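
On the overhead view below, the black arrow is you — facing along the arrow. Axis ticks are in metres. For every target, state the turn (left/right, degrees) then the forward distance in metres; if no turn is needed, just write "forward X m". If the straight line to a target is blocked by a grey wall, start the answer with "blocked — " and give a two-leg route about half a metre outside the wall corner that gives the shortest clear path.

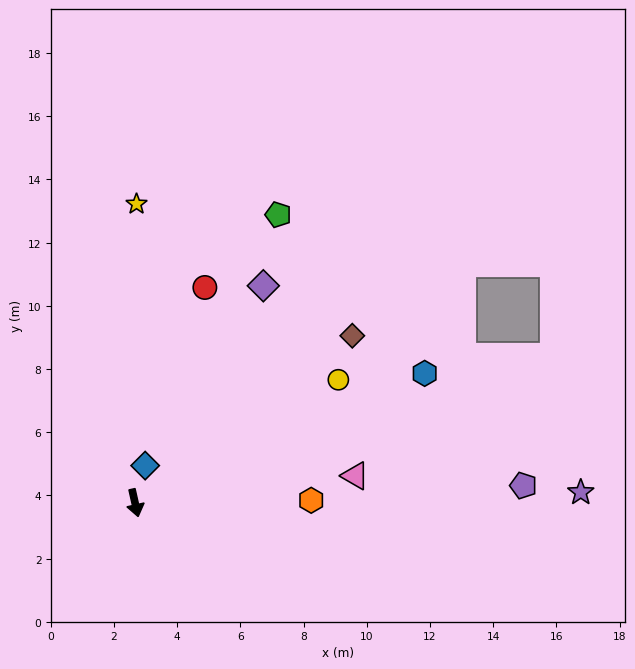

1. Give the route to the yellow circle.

turn left 109°, forward 7.5 m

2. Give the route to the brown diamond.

turn left 115°, forward 8.7 m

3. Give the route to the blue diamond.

turn left 152°, forward 1.2 m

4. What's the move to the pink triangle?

turn left 84°, forward 7.0 m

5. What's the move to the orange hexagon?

turn left 78°, forward 5.6 m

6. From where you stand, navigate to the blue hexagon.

turn left 101°, forward 10.0 m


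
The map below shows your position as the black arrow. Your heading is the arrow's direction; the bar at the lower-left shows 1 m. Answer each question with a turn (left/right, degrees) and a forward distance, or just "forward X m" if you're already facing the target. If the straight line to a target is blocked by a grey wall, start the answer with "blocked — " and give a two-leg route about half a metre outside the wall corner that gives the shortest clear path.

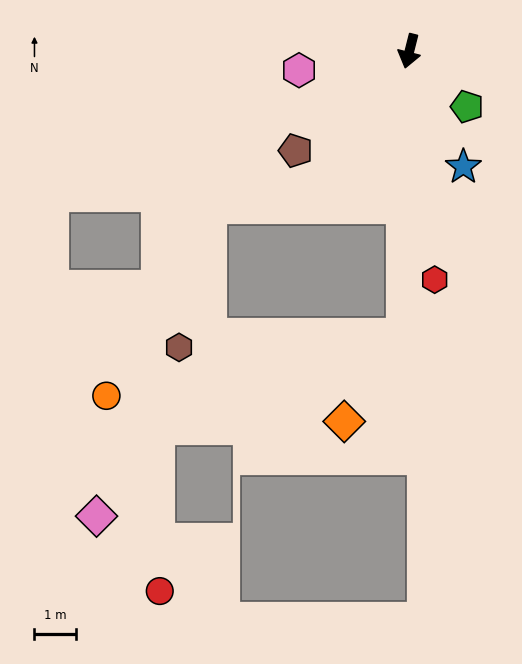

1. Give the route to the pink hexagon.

turn right 66°, forward 2.7 m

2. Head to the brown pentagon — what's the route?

turn right 35°, forward 3.6 m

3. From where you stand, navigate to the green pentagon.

turn left 60°, forward 1.9 m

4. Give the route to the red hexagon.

turn left 20°, forward 5.5 m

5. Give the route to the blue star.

turn left 39°, forward 3.0 m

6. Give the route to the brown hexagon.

blocked — turn left 13°, forward 6.8 m, then turn right 86°, forward 5.4 m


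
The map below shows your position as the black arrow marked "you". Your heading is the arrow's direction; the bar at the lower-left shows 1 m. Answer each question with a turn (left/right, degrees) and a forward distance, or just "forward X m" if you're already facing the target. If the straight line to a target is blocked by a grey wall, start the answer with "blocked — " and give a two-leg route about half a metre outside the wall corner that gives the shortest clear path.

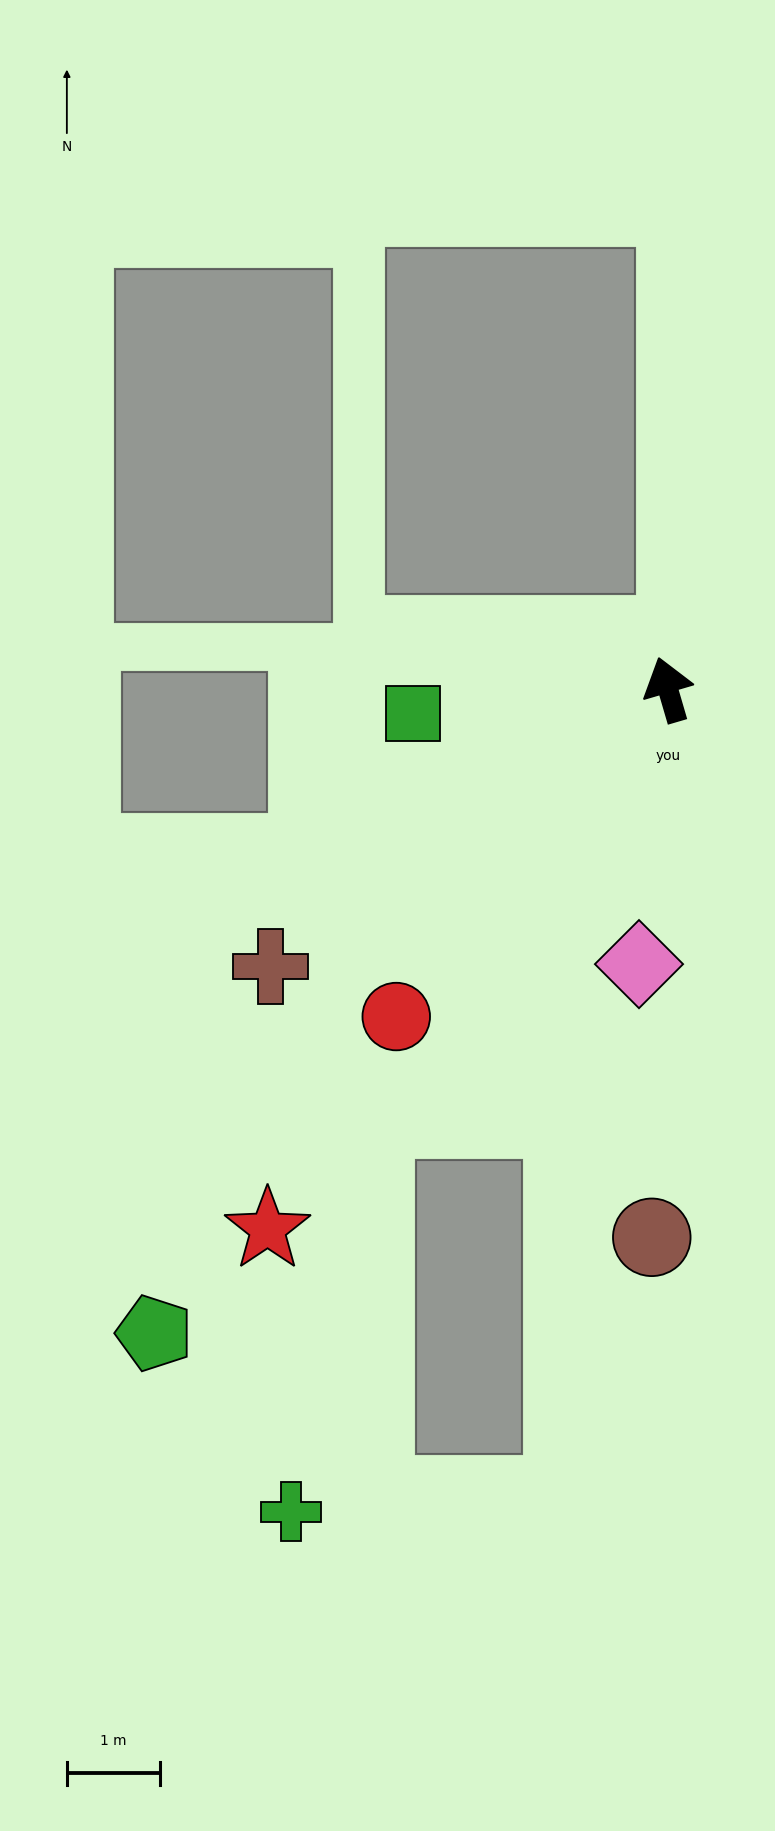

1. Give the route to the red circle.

turn left 124°, forward 4.6 m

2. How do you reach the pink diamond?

turn left 158°, forward 3.0 m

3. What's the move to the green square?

turn left 79°, forward 2.7 m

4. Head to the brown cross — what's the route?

turn left 109°, forward 5.2 m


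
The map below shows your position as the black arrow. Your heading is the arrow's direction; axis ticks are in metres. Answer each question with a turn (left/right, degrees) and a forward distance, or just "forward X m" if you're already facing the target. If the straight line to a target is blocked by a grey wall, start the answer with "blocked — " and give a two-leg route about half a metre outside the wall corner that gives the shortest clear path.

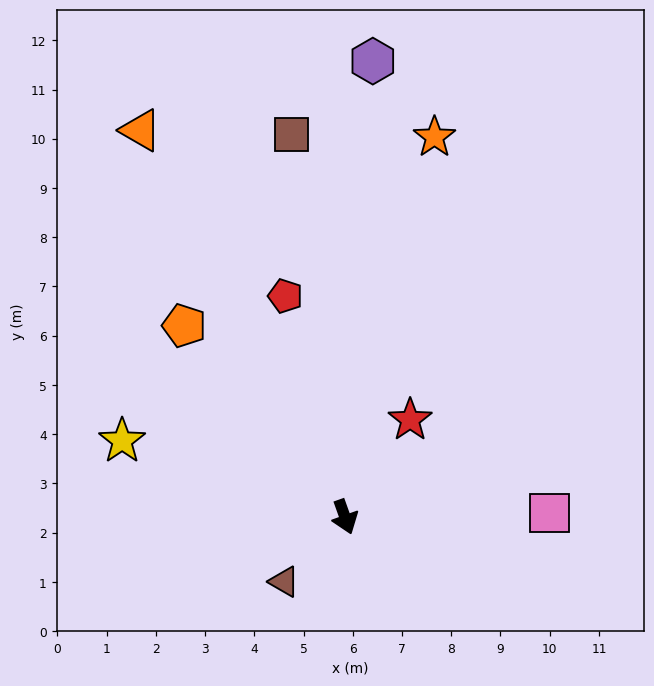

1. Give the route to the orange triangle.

turn right 172°, forward 8.9 m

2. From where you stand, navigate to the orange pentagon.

turn right 160°, forward 5.1 m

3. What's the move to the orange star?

turn left 147°, forward 7.9 m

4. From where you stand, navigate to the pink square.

turn left 71°, forward 4.2 m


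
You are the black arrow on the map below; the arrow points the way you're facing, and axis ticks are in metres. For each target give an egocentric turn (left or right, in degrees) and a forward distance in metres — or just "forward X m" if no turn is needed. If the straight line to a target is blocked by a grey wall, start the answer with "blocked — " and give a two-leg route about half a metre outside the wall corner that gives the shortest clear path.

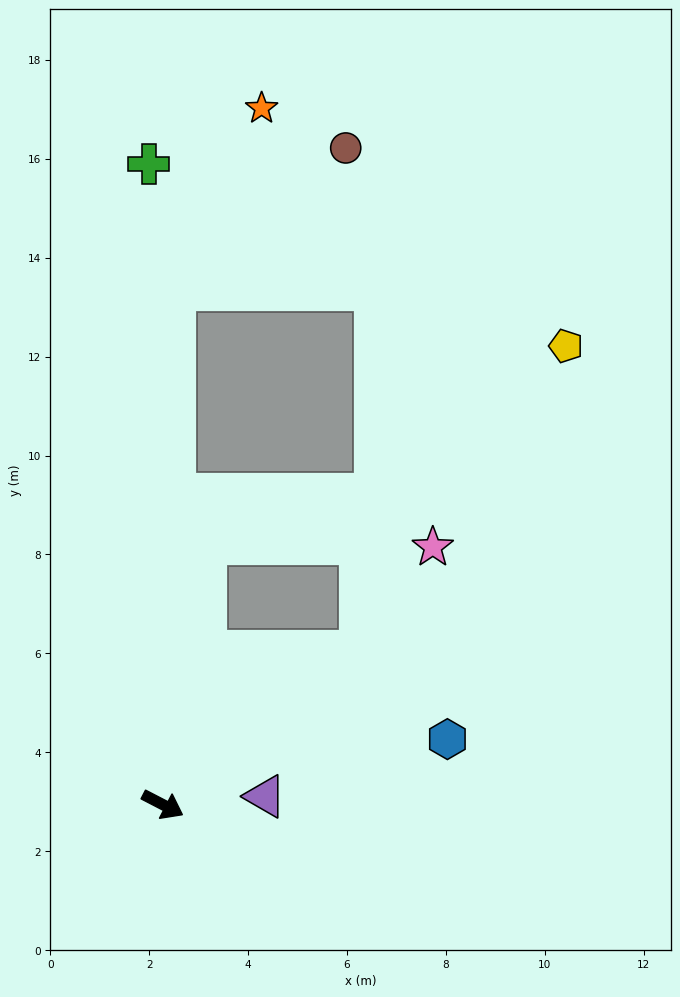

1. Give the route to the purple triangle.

turn left 32°, forward 2.1 m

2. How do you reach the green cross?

turn left 119°, forward 13.0 m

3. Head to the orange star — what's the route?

blocked — turn left 116°, forward 10.4 m, then turn right 24°, forward 4.1 m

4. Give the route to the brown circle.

blocked — turn left 116°, forward 10.4 m, then turn right 49°, forward 4.5 m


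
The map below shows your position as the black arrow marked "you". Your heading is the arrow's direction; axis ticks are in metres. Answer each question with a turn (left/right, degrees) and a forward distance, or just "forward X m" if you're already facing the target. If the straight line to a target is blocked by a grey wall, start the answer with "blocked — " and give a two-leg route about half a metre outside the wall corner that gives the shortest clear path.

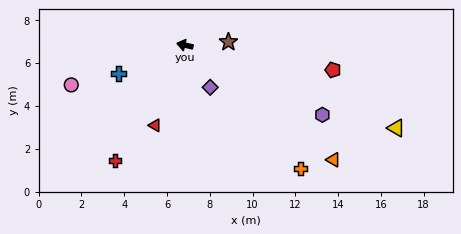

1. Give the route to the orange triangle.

turn left 155°, forward 8.8 m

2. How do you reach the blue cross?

turn left 36°, forward 3.4 m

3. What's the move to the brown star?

turn right 163°, forward 2.0 m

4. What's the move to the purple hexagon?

turn left 166°, forward 7.2 m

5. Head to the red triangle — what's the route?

turn left 82°, forward 4.0 m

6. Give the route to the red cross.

turn left 72°, forward 6.3 m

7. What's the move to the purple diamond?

turn left 134°, forward 2.3 m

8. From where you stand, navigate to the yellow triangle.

turn left 171°, forward 10.6 m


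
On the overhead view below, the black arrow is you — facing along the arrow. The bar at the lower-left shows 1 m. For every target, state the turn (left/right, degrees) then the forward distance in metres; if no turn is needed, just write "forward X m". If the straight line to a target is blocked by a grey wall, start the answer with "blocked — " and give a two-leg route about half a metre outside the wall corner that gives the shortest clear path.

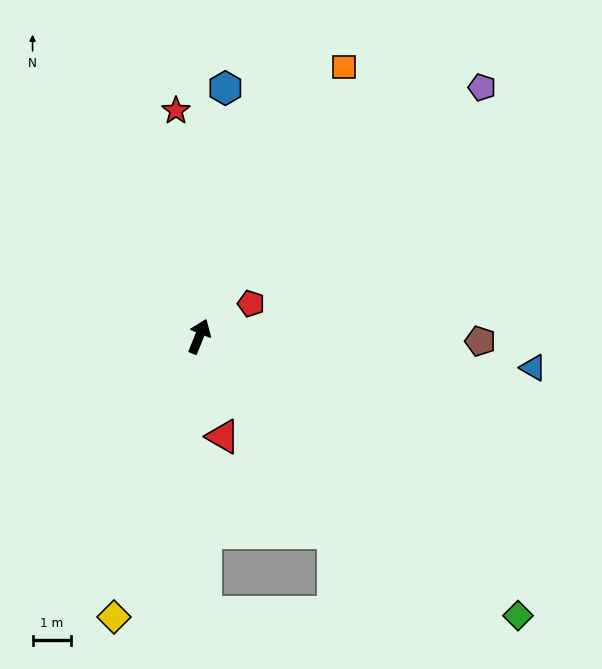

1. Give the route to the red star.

turn left 28°, forward 5.9 m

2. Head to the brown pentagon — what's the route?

turn right 69°, forward 7.3 m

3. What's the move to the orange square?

turn right 6°, forward 8.0 m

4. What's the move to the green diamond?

turn right 109°, forward 11.1 m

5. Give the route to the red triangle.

turn right 145°, forward 2.7 m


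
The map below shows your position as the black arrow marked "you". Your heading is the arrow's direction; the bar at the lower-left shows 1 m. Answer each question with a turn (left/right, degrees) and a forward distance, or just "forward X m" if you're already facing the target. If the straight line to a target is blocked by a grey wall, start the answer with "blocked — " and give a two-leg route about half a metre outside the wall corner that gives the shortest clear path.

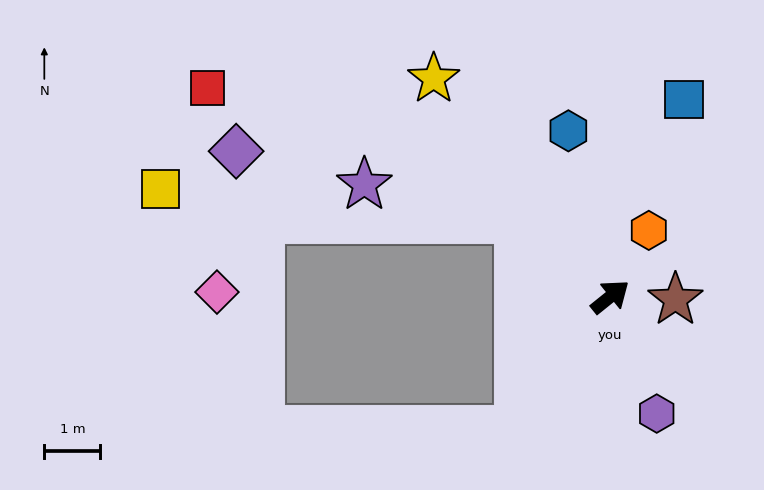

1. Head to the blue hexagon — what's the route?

turn left 65°, forward 3.0 m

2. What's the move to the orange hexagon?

turn left 21°, forward 1.4 m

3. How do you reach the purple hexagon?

turn right 107°, forward 2.2 m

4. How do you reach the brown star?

turn right 41°, forward 1.2 m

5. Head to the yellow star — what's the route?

turn left 90°, forward 5.0 m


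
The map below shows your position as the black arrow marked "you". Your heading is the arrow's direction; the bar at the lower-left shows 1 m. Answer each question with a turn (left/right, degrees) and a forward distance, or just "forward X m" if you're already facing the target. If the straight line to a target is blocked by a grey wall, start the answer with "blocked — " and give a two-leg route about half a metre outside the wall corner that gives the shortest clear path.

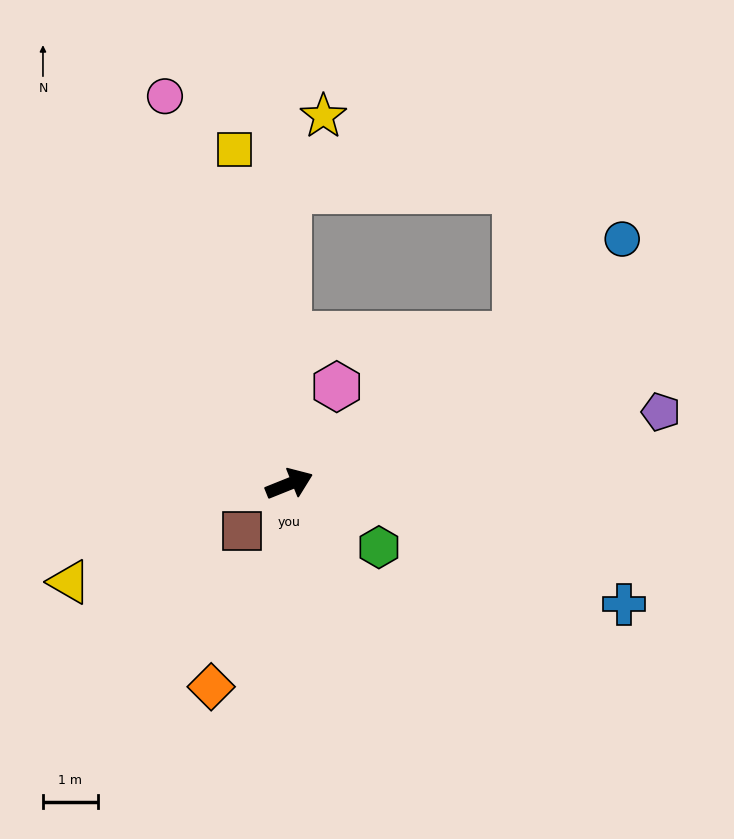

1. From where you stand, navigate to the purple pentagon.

turn right 11°, forward 6.9 m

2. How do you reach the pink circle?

turn left 86°, forward 7.4 m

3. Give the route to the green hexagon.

turn right 57°, forward 2.0 m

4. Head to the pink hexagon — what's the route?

turn left 42°, forward 2.0 m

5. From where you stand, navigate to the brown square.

turn right 157°, forward 1.2 m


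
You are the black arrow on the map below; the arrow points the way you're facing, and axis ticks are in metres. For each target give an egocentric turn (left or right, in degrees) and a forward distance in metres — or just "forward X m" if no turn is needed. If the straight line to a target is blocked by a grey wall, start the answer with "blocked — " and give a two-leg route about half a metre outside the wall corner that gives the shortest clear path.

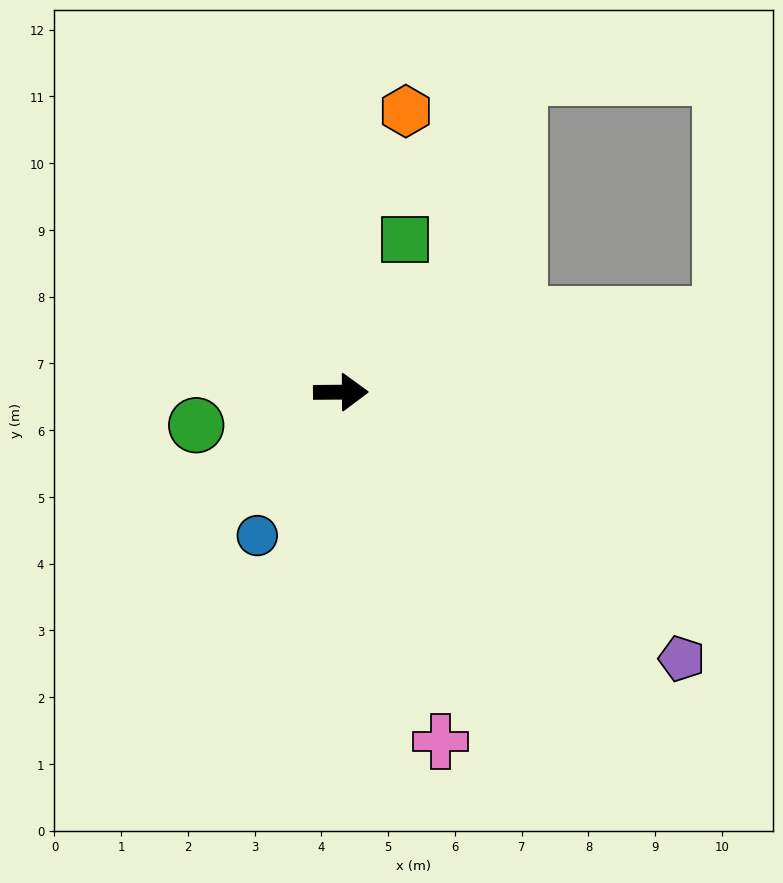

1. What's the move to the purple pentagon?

turn right 38°, forward 6.5 m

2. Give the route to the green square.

turn left 67°, forward 2.5 m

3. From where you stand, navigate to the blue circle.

turn right 121°, forward 2.5 m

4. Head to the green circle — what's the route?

turn right 168°, forward 2.2 m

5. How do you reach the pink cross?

turn right 75°, forward 5.4 m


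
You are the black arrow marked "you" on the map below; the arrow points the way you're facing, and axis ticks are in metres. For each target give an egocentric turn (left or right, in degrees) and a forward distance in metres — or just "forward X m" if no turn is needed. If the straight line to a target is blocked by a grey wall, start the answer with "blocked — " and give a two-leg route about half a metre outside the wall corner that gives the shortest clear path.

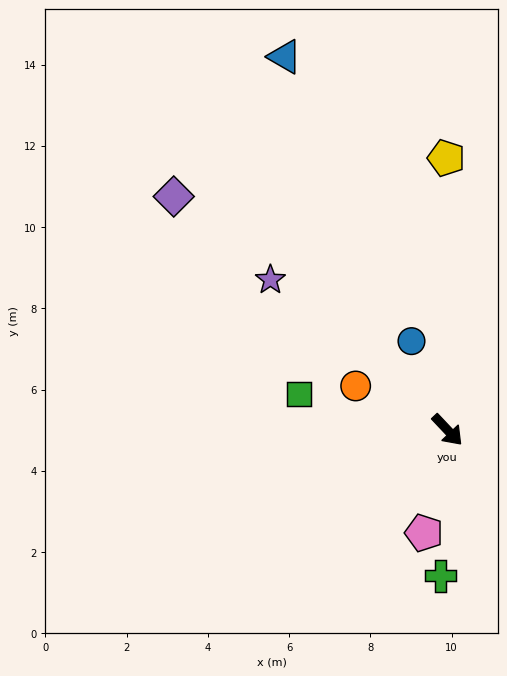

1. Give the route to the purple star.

turn right 174°, forward 5.7 m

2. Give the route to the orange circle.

turn right 159°, forward 2.5 m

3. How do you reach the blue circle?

turn left 159°, forward 2.4 m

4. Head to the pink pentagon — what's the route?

turn right 56°, forward 2.6 m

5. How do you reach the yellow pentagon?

turn left 137°, forward 6.7 m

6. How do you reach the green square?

turn right 147°, forward 3.8 m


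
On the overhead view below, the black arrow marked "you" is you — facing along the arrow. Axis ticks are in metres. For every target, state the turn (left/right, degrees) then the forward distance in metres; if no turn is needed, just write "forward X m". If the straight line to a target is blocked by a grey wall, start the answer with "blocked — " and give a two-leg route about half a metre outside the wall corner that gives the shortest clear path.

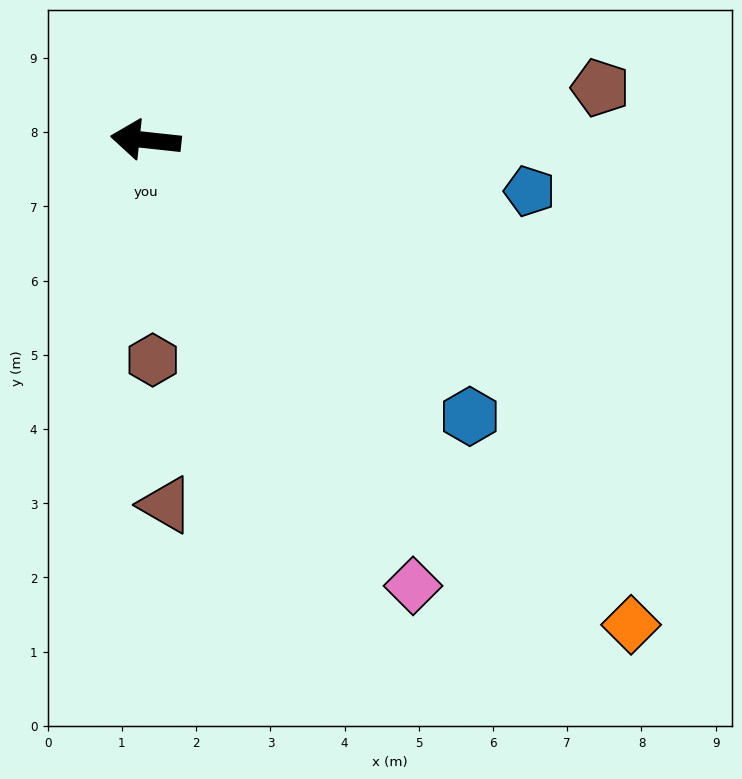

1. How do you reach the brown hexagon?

turn left 98°, forward 3.0 m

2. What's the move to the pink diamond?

turn left 127°, forward 7.0 m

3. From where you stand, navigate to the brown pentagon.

turn right 167°, forward 6.2 m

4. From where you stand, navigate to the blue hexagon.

turn left 146°, forward 5.7 m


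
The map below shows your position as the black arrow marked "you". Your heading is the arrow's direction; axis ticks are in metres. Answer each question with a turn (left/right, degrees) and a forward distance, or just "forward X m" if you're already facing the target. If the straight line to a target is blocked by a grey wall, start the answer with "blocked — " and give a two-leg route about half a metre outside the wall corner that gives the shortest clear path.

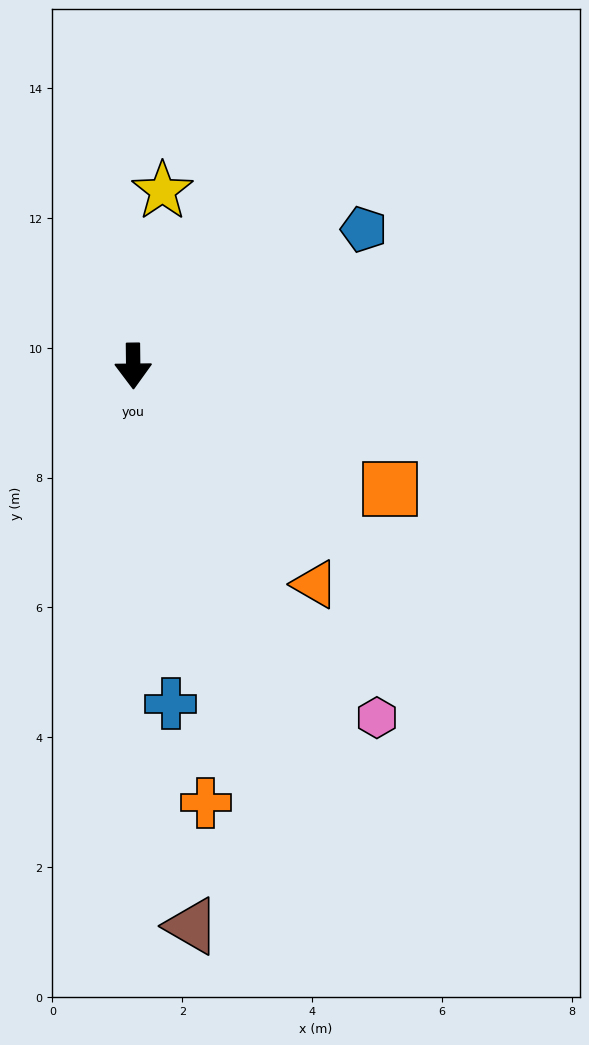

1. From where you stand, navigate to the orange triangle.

turn left 39°, forward 4.4 m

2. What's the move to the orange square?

turn left 64°, forward 4.4 m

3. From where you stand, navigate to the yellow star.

turn left 170°, forward 2.7 m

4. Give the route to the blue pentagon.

turn left 120°, forward 4.1 m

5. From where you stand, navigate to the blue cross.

turn left 6°, forward 5.2 m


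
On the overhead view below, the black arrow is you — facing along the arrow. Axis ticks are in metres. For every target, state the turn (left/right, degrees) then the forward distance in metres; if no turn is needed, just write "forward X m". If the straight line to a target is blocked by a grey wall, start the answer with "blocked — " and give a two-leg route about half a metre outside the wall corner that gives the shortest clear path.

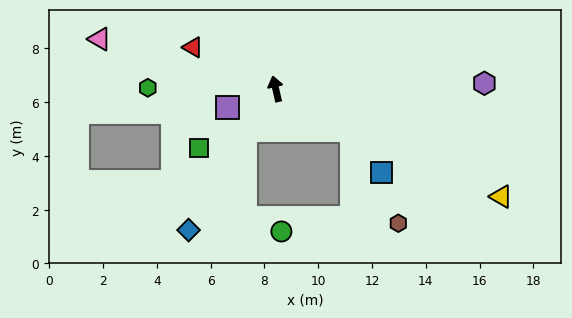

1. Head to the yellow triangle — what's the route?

turn right 128°, forward 9.3 m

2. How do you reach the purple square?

turn left 98°, forward 1.9 m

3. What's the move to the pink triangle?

turn left 61°, forward 6.8 m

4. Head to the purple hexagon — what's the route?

turn right 101°, forward 7.8 m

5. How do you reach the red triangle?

turn left 50°, forward 3.4 m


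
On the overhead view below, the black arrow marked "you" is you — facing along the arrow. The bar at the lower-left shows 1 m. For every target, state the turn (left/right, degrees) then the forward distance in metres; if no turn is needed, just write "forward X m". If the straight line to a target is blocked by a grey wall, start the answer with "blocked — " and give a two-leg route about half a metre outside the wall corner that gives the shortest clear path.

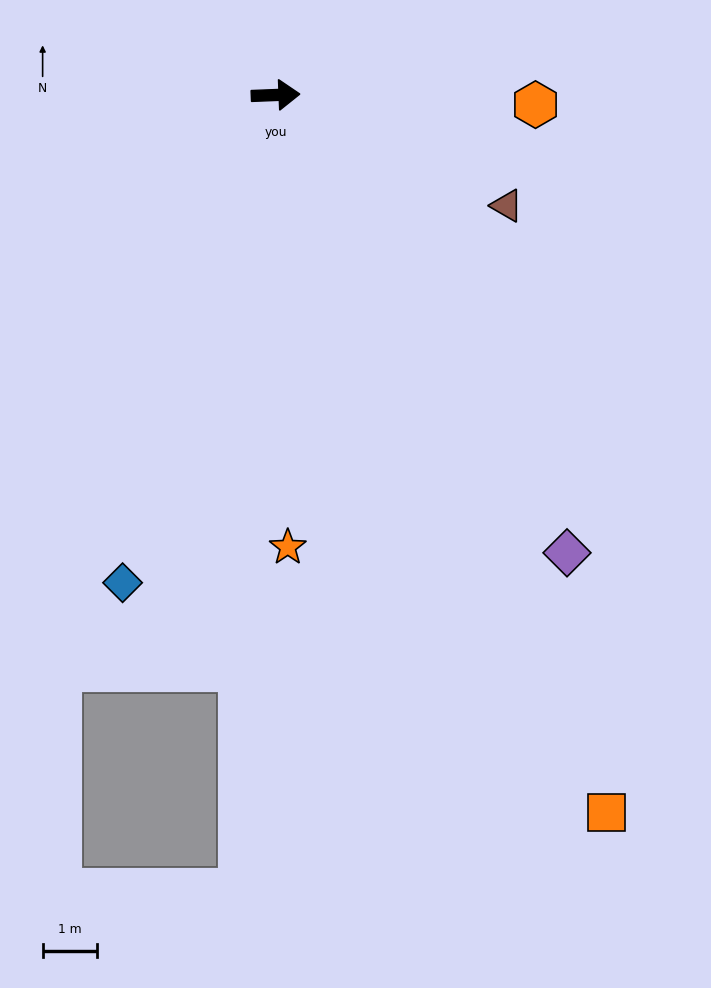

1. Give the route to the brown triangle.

turn right 28°, forward 4.7 m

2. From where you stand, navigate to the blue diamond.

turn right 110°, forward 9.3 m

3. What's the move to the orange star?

turn right 91°, forward 8.3 m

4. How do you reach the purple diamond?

turn right 60°, forward 9.9 m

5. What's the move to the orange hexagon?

turn right 4°, forward 4.8 m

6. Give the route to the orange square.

turn right 68°, forward 14.4 m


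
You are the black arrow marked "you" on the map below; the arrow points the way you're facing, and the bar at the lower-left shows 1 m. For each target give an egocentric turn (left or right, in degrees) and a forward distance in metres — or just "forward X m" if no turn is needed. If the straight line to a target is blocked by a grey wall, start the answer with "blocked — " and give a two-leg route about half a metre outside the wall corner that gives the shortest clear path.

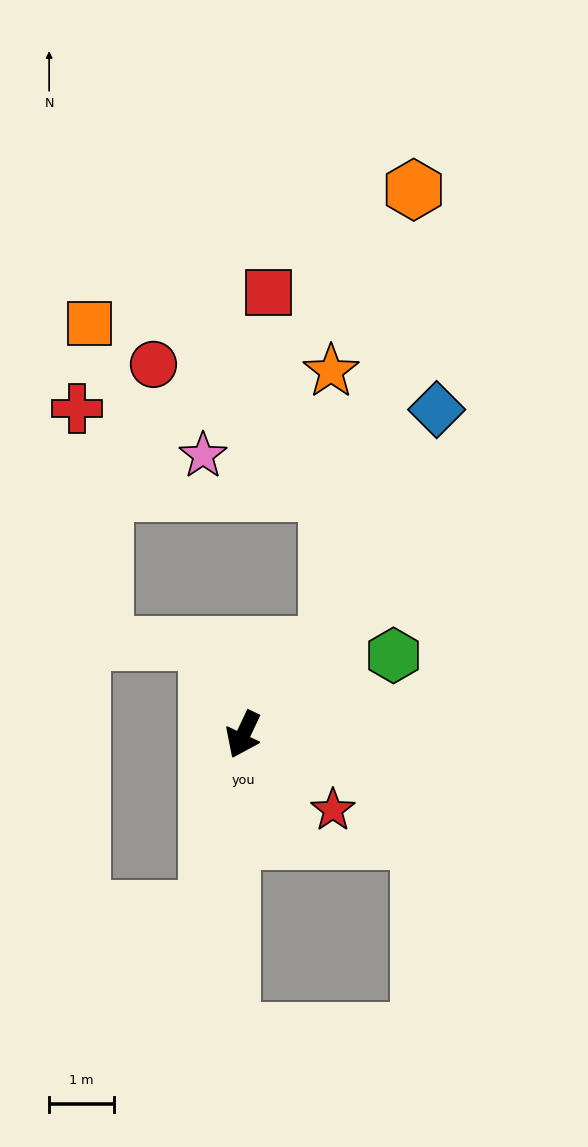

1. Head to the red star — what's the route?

turn left 75°, forward 1.8 m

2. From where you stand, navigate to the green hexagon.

turn left 143°, forward 2.6 m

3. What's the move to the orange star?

blocked — turn left 163°, forward 1.9 m, then turn left 41°, forward 4.2 m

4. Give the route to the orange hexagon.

blocked — turn left 163°, forward 1.9 m, then turn left 31°, forward 7.1 m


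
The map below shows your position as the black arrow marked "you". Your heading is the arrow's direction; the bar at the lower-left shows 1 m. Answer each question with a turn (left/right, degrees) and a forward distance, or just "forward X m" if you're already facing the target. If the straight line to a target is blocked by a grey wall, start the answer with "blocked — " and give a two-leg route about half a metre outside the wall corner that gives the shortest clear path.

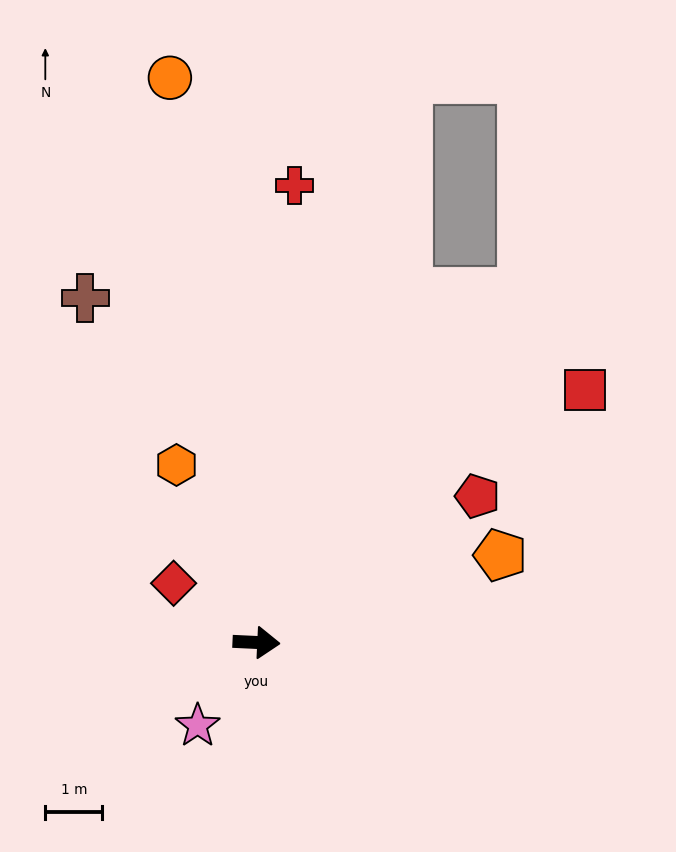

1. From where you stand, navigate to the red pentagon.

turn left 36°, forward 4.6 m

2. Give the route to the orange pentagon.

turn left 22°, forward 4.5 m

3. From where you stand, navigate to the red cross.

turn left 88°, forward 8.0 m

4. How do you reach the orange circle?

turn left 101°, forward 10.0 m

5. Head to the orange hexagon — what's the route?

turn left 117°, forward 3.4 m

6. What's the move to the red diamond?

turn left 147°, forward 1.8 m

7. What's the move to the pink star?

turn right 123°, forward 1.8 m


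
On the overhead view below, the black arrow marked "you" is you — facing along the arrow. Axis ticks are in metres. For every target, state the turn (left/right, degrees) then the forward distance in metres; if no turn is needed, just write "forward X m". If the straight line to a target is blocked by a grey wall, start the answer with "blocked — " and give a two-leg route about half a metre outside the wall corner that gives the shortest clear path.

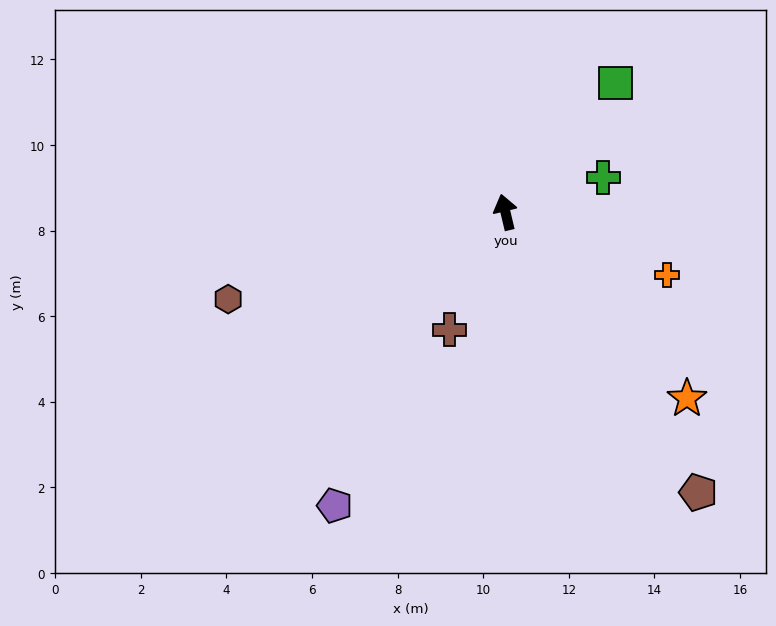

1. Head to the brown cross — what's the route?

turn left 141°, forward 3.0 m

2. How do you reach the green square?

turn right 54°, forward 4.0 m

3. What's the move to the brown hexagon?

turn left 94°, forward 6.8 m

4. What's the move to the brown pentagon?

turn right 159°, forward 7.9 m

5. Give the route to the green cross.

turn right 84°, forward 2.4 m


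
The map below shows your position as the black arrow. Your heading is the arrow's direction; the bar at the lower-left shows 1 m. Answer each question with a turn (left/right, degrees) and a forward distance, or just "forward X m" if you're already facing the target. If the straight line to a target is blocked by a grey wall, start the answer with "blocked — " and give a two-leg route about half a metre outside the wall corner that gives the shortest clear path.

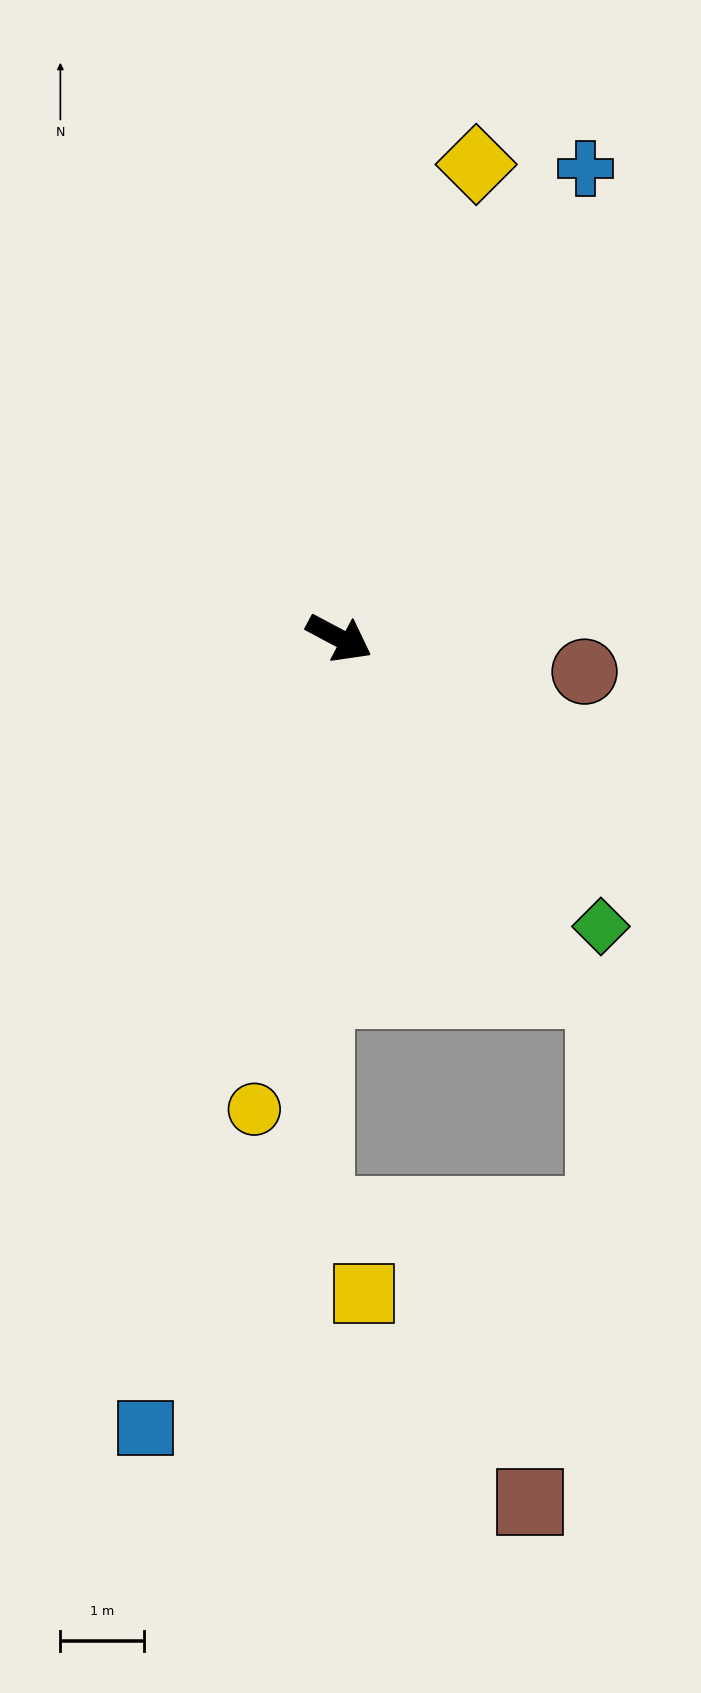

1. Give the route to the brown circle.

turn left 20°, forward 3.0 m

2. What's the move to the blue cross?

turn left 90°, forward 6.3 m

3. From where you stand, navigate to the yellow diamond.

turn left 102°, forward 5.9 m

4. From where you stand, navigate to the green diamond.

turn right 20°, forward 4.6 m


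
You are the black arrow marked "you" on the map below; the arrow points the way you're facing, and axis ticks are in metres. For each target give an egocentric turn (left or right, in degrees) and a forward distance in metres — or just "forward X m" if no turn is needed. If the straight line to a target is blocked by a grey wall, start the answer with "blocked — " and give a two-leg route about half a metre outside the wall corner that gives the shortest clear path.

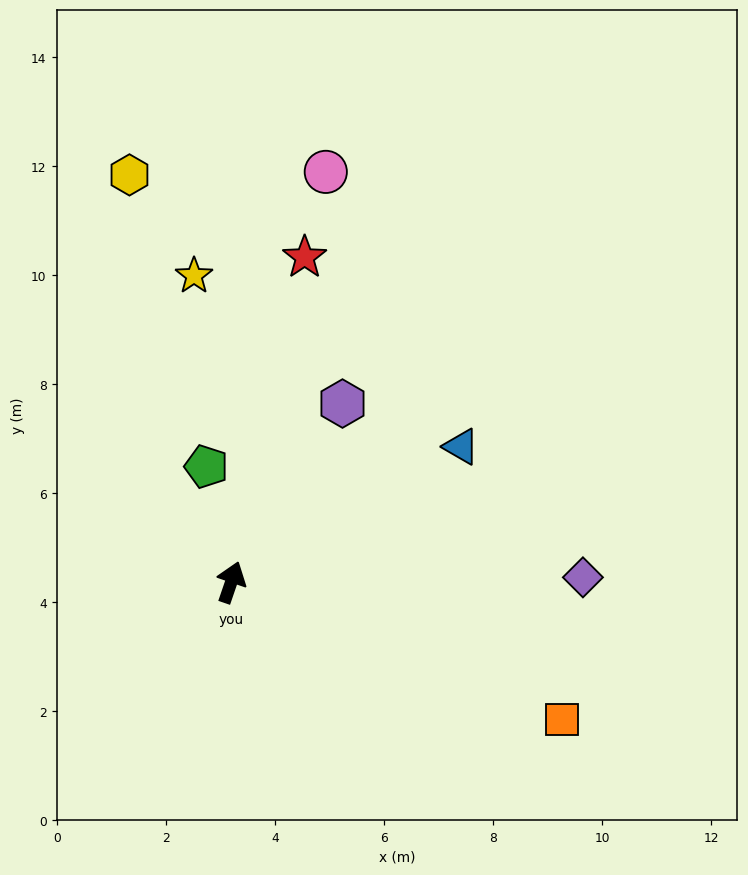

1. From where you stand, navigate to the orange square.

turn right 94°, forward 6.6 m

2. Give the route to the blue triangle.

turn right 41°, forward 4.9 m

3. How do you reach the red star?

turn left 6°, forward 6.1 m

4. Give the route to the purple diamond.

turn right 70°, forward 6.5 m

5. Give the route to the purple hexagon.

turn right 13°, forward 3.9 m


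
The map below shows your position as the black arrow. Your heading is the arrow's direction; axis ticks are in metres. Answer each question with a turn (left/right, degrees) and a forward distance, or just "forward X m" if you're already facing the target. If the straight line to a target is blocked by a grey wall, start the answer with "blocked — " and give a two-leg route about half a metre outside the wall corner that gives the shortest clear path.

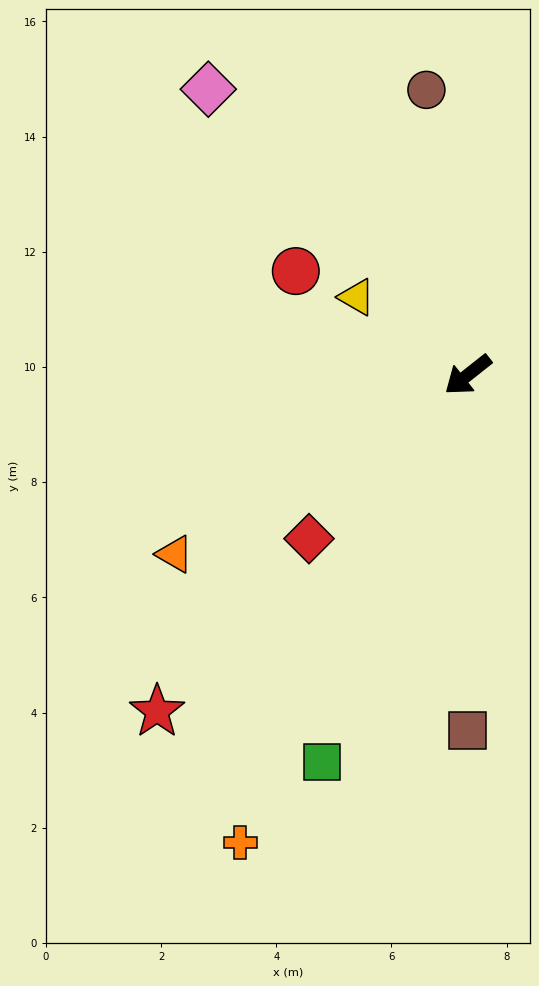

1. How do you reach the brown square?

turn left 52°, forward 6.2 m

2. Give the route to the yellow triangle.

turn right 73°, forward 2.4 m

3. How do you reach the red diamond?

turn left 8°, forward 4.0 m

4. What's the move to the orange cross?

turn left 26°, forward 9.0 m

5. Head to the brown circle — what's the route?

turn right 120°, forward 5.0 m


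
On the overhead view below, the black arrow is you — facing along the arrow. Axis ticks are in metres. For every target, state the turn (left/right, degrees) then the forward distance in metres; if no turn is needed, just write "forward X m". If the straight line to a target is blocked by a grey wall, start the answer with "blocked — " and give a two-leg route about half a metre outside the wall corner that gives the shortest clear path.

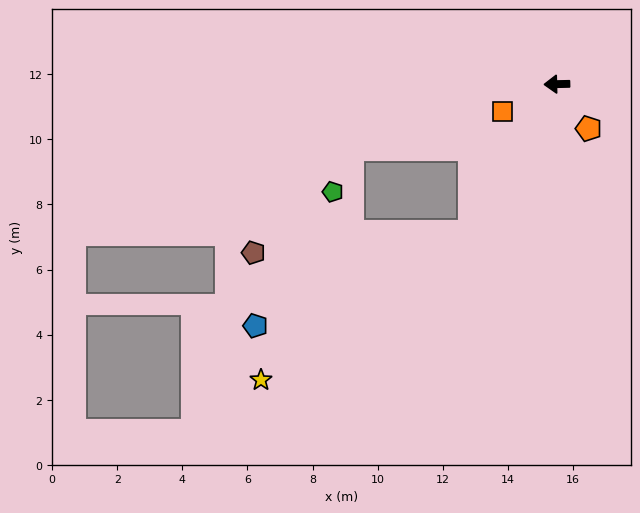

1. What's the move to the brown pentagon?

blocked — turn left 59°, forward 5.3 m, then turn right 55°, forward 6.7 m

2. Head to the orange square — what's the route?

turn left 25°, forward 1.9 m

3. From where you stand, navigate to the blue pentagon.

blocked — turn left 59°, forward 5.3 m, then turn right 37°, forward 7.2 m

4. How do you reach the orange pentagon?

turn left 124°, forward 1.7 m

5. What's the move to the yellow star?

blocked — turn left 59°, forward 5.3 m, then turn right 26°, forward 7.9 m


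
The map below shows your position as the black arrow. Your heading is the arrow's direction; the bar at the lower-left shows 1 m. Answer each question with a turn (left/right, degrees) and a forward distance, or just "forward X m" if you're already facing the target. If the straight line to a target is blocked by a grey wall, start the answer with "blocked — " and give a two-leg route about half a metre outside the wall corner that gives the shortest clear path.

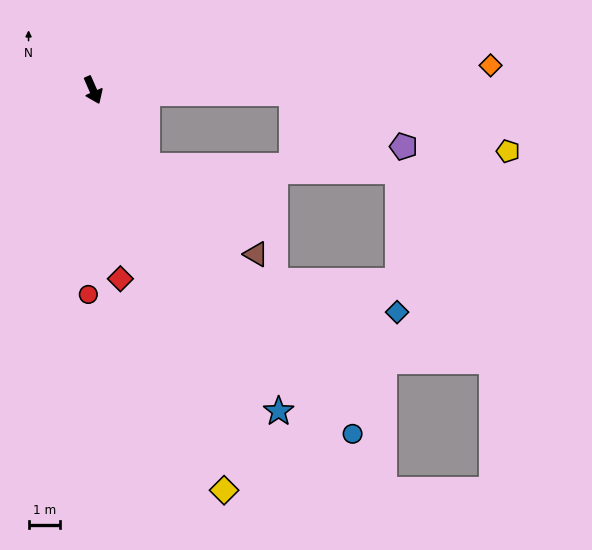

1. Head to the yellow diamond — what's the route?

turn right 6°, forward 13.3 m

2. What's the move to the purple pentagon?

blocked — turn left 66°, forward 6.3 m, then turn right 26°, forward 3.9 m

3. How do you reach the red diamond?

turn right 16°, forward 6.0 m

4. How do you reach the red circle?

turn right 25°, forward 6.5 m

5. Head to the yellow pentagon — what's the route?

blocked — turn left 66°, forward 6.3 m, then turn right 15°, forward 7.1 m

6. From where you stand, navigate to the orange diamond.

turn left 70°, forward 12.6 m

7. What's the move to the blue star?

turn left 6°, forward 11.7 m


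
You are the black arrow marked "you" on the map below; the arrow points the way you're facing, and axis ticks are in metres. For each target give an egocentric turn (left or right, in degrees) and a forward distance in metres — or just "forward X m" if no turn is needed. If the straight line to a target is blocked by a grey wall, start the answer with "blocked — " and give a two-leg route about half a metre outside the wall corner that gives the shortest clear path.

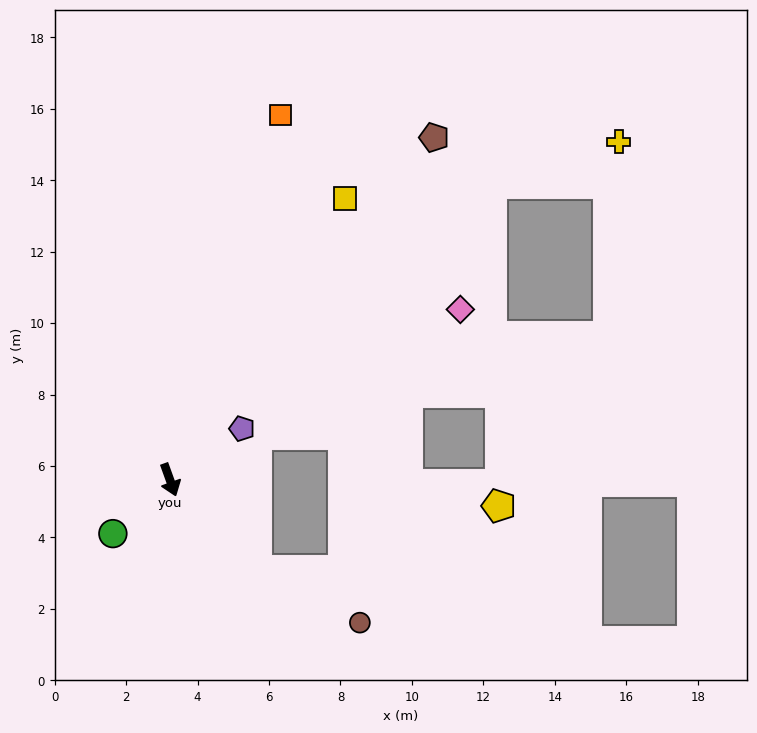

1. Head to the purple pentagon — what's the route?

turn left 106°, forward 2.5 m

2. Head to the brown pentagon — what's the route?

turn left 123°, forward 12.1 m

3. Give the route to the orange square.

turn left 143°, forward 10.7 m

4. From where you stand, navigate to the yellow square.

turn left 128°, forward 9.3 m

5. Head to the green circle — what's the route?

turn right 66°, forward 2.2 m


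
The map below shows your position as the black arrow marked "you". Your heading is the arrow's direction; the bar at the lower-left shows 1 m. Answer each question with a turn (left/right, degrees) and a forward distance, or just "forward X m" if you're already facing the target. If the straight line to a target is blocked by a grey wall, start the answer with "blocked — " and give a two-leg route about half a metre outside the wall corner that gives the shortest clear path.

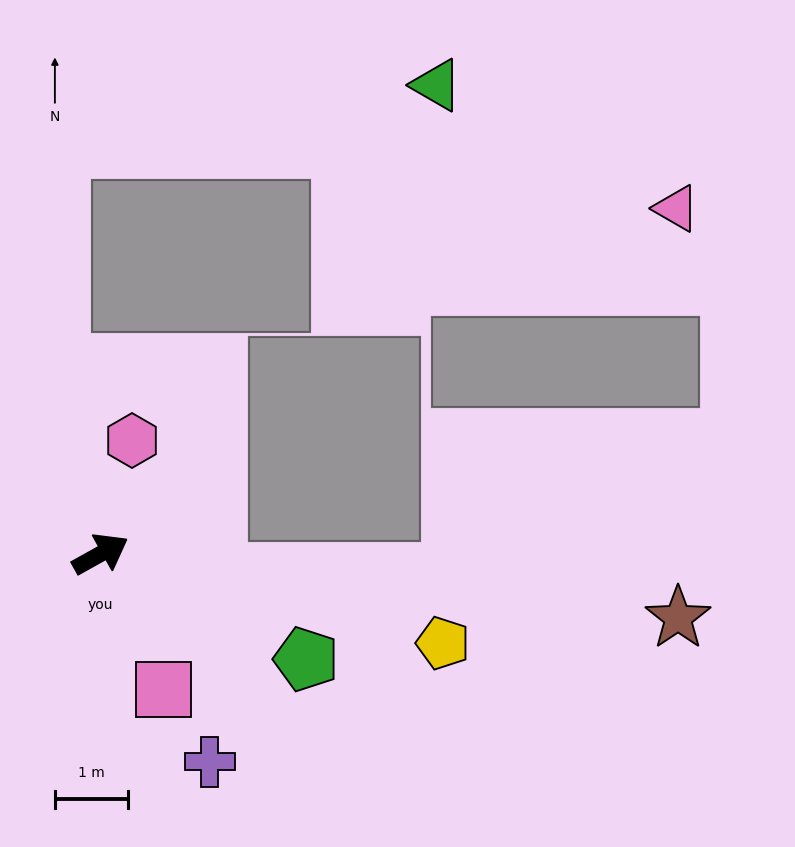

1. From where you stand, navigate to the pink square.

turn right 94°, forward 2.0 m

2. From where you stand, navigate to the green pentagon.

turn right 56°, forward 3.2 m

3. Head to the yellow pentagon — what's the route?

turn right 44°, forward 4.8 m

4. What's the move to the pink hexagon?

turn left 45°, forward 1.6 m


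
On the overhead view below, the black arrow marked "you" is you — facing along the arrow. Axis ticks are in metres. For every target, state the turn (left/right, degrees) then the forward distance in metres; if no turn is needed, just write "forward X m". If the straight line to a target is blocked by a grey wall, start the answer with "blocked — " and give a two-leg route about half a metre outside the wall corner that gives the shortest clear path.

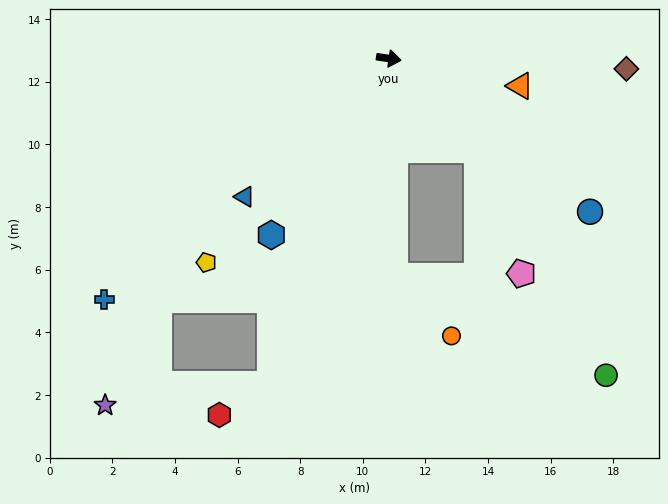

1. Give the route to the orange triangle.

turn right 3°, forward 4.3 m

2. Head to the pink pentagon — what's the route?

blocked — turn right 38°, forward 4.1 m, then turn right 24°, forward 4.2 m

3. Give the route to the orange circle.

blocked — turn right 80°, forward 6.9 m, then turn left 42°, forward 2.6 m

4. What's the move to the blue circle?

turn right 29°, forward 8.1 m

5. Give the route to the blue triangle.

turn right 128°, forward 6.4 m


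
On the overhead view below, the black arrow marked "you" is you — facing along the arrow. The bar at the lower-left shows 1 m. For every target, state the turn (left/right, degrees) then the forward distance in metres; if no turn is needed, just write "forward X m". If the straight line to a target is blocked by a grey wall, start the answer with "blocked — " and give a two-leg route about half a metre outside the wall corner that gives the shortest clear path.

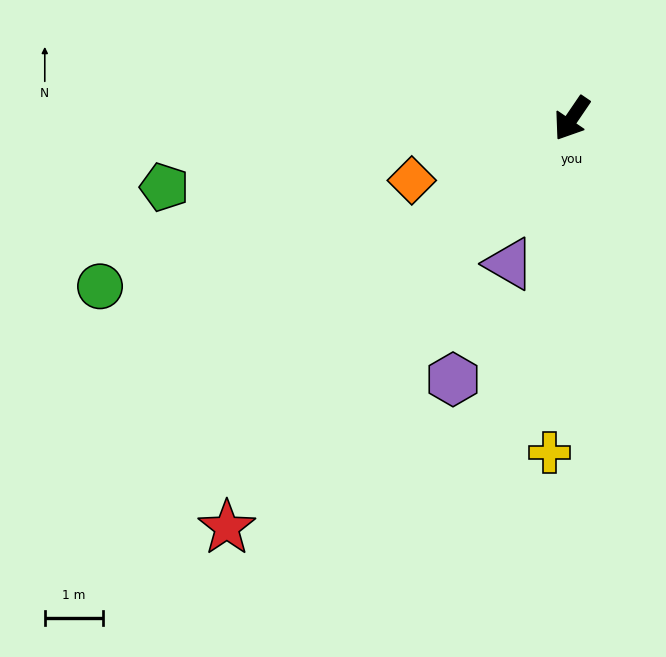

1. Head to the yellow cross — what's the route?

turn left 30°, forward 5.7 m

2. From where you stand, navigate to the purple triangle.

turn left 11°, forward 2.7 m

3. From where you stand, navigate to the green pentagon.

turn right 46°, forward 7.1 m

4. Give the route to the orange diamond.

turn right 35°, forward 2.9 m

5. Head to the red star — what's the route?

turn right 6°, forward 9.2 m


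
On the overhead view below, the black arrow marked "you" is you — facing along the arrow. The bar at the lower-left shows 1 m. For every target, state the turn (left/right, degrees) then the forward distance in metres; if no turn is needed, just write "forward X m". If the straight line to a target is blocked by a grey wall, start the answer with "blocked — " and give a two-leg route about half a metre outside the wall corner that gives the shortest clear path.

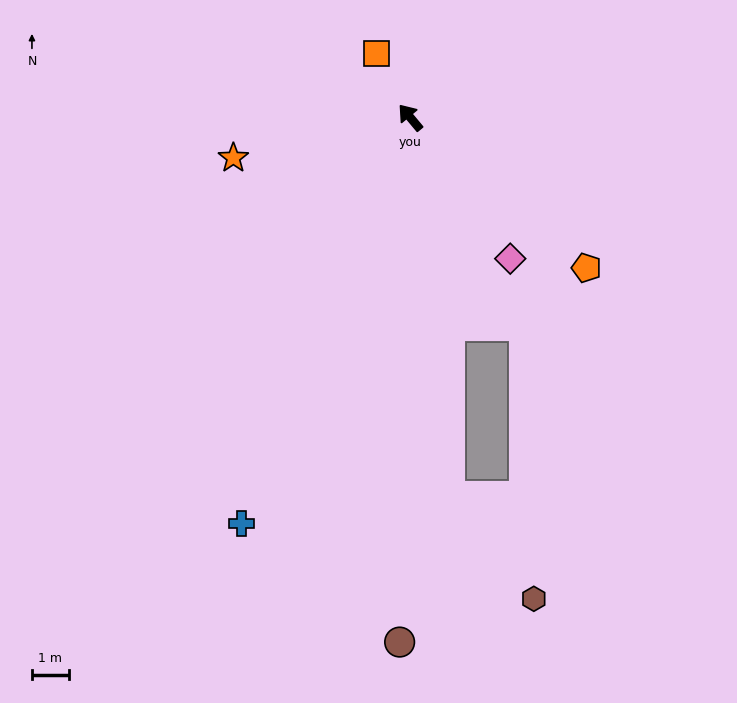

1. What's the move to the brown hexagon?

blocked — turn left 146°, forward 10.4 m, then turn left 33°, forward 3.6 m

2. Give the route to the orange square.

turn right 12°, forward 2.0 m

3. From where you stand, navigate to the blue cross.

turn left 118°, forward 12.0 m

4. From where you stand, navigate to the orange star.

turn left 63°, forward 5.0 m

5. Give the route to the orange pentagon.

turn right 170°, forward 6.3 m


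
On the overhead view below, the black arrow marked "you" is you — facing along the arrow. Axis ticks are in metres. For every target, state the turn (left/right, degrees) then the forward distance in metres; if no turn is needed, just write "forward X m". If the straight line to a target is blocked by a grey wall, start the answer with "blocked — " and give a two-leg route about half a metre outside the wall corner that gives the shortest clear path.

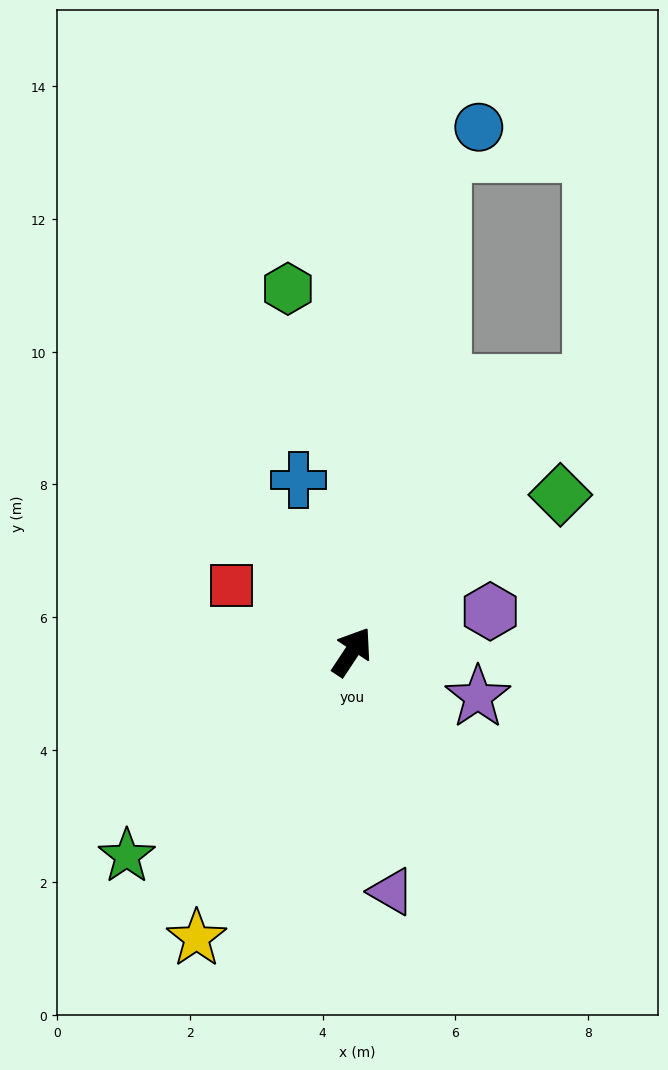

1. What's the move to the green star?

turn left 166°, forward 4.6 m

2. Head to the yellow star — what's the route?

turn right 175°, forward 4.9 m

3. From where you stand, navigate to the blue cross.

turn left 51°, forward 2.7 m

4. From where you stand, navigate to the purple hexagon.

turn right 40°, forward 2.2 m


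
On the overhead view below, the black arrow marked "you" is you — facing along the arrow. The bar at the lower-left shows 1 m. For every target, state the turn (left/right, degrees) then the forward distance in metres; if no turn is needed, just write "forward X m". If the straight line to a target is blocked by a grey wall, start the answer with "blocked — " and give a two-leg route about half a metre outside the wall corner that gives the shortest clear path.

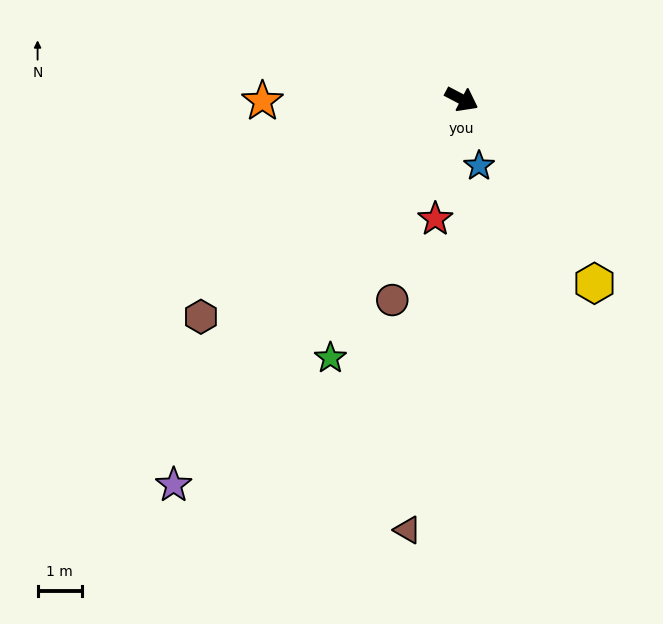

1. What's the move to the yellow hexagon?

turn right 26°, forward 5.1 m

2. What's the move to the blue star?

turn right 48°, forward 1.6 m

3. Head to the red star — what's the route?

turn right 75°, forward 2.8 m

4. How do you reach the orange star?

turn right 152°, forward 4.5 m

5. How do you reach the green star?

turn right 89°, forward 6.6 m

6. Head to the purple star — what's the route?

turn right 99°, forward 10.9 m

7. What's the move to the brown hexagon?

turn right 112°, forward 7.7 m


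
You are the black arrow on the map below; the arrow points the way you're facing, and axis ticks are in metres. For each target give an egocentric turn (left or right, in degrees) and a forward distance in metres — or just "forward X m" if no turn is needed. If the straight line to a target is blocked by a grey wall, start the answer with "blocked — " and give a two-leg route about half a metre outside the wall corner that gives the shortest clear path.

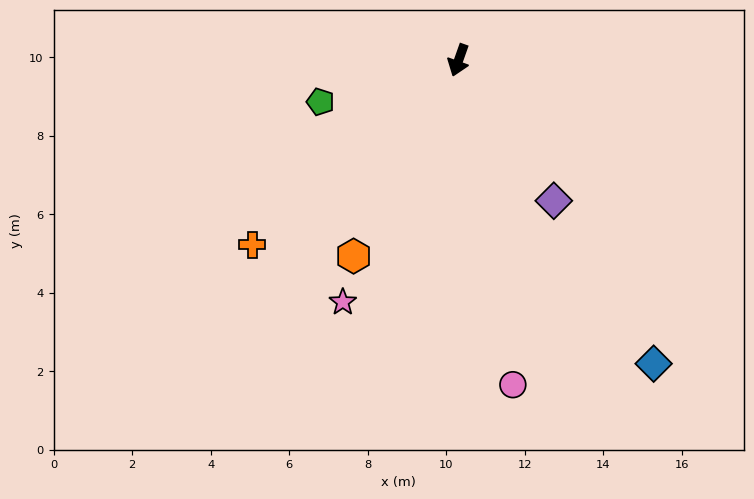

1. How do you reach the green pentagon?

turn right 54°, forward 3.7 m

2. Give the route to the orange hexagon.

turn right 9°, forward 5.7 m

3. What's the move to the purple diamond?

turn left 54°, forward 4.3 m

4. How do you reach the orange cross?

turn right 29°, forward 7.1 m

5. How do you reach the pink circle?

turn left 29°, forward 8.4 m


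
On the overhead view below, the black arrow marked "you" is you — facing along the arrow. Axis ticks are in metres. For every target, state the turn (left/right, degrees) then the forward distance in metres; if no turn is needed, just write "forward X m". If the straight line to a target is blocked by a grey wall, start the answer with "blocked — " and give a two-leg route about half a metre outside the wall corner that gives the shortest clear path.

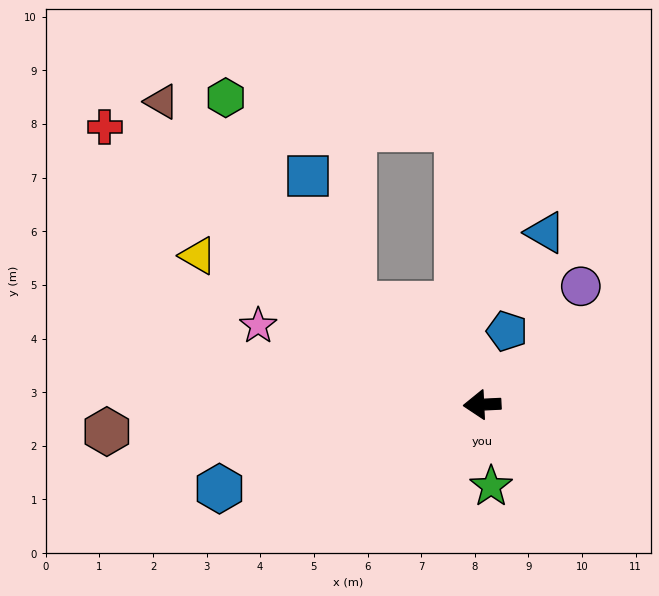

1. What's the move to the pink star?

turn right 22°, forward 4.4 m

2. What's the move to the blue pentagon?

turn right 111°, forward 1.4 m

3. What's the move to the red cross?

turn right 39°, forward 8.7 m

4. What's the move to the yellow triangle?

turn right 30°, forward 6.0 m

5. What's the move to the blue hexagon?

turn left 15°, forward 5.1 m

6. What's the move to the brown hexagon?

forward 7.0 m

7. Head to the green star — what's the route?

turn left 94°, forward 1.5 m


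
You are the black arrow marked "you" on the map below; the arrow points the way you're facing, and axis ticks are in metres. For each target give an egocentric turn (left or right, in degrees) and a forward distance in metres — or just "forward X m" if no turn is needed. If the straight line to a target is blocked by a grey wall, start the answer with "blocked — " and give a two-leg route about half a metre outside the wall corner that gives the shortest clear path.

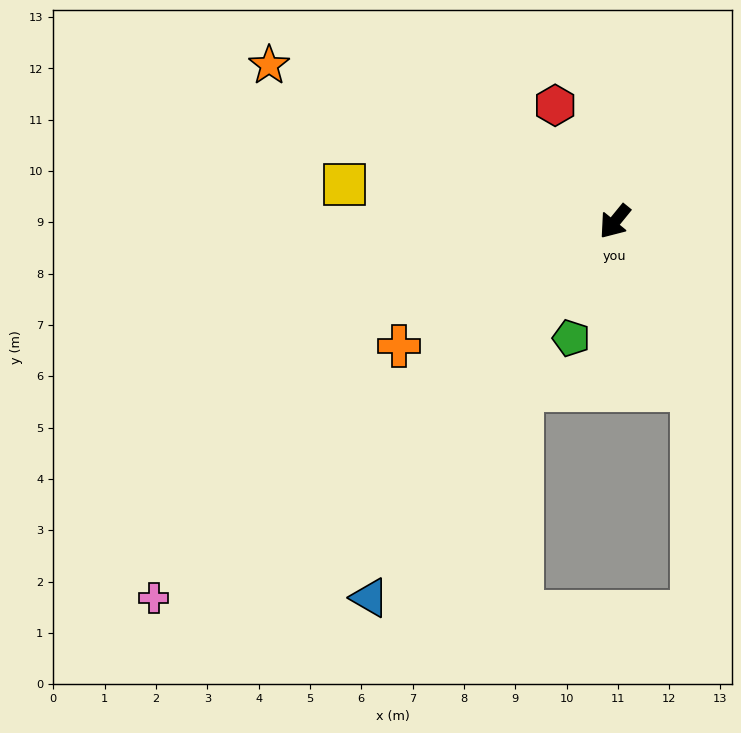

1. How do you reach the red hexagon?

turn right 114°, forward 2.5 m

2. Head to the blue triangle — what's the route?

turn left 6°, forward 8.7 m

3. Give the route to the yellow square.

turn right 59°, forward 5.3 m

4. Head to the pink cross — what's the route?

turn right 12°, forward 11.6 m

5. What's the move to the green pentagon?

turn left 19°, forward 2.4 m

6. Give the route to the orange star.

turn right 75°, forward 7.4 m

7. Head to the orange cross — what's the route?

turn right 21°, forward 4.9 m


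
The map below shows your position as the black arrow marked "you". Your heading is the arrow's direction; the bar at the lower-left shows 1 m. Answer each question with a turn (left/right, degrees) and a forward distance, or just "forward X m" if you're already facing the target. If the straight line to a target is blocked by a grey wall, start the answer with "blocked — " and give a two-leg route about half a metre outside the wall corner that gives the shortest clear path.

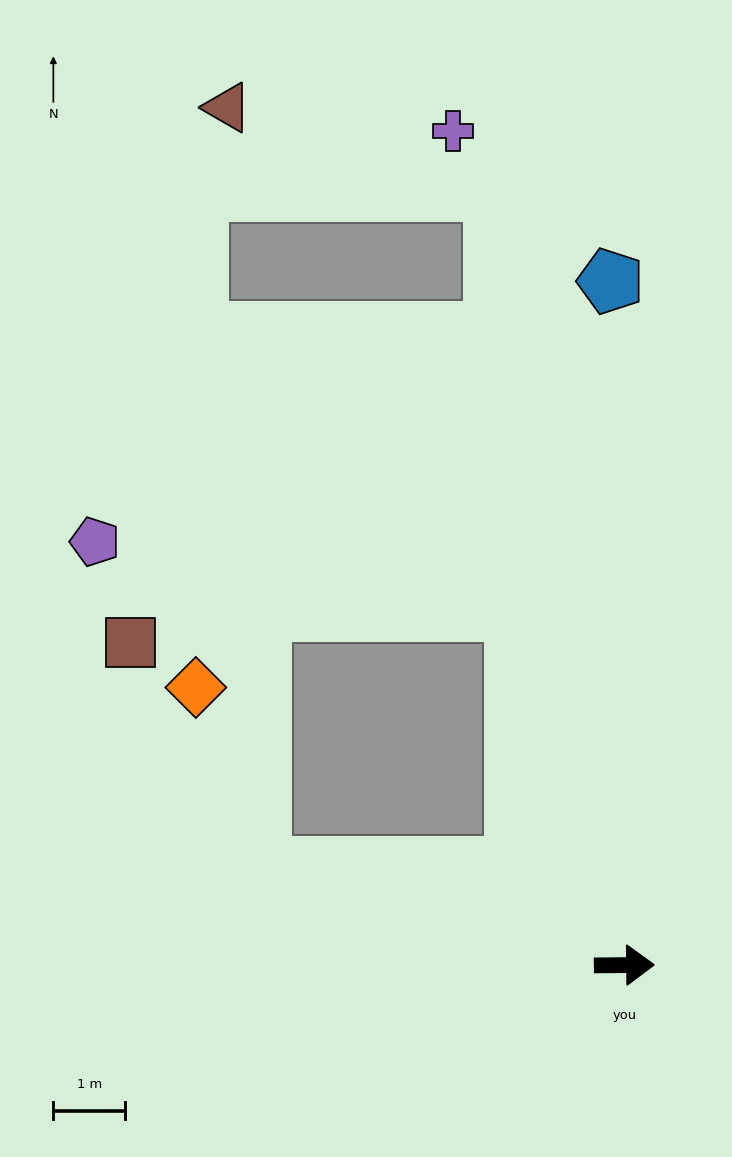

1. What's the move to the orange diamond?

blocked — turn left 164°, forward 5.3 m, then turn right 55°, forward 2.7 m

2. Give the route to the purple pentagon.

blocked — turn left 106°, forward 5.2 m, then turn left 64°, forward 6.0 m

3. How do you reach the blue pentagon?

turn left 91°, forward 9.6 m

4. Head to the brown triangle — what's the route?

blocked — turn left 99°, forward 11.0 m, then turn left 63°, forward 3.9 m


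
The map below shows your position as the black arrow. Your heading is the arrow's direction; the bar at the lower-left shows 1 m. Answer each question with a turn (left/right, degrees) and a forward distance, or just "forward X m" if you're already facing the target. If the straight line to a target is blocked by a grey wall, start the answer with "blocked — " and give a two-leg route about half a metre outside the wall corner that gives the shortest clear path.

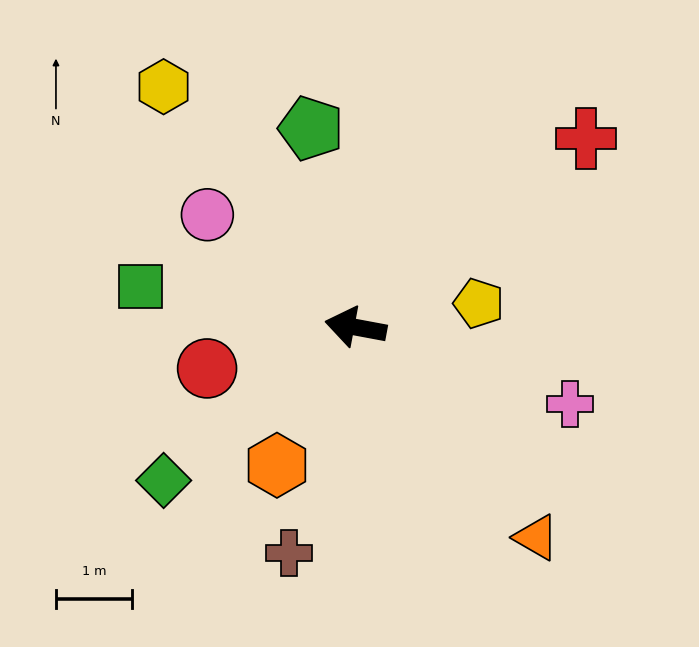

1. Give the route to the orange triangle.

turn left 141°, forward 3.6 m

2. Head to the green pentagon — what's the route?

turn right 67°, forward 2.7 m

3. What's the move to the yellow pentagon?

turn right 158°, forward 1.6 m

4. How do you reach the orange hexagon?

turn left 71°, forward 2.1 m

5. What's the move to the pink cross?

turn left 171°, forward 3.0 m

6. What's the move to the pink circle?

turn right 27°, forward 2.4 m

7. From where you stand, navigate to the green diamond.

turn left 49°, forward 3.2 m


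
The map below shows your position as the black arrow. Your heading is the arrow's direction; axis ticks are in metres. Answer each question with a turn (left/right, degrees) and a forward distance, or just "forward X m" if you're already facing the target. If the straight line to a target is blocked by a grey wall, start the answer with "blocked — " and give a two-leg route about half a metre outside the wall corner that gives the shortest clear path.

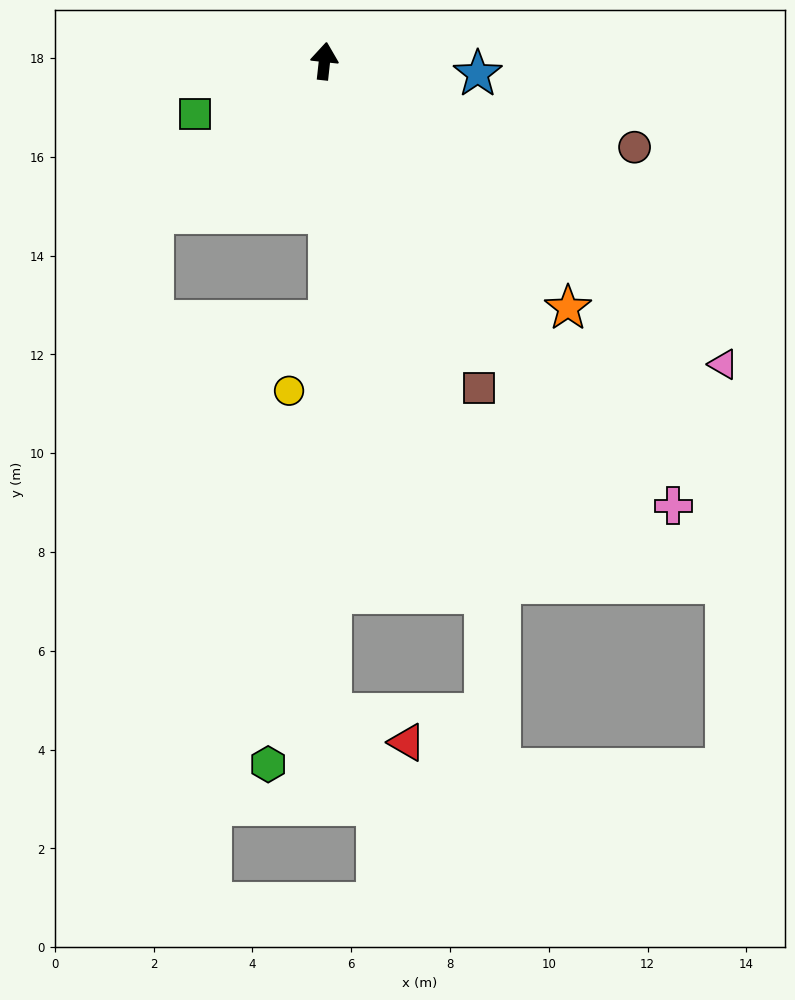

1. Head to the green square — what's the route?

turn left 118°, forward 2.8 m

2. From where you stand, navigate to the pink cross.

turn right 136°, forward 11.4 m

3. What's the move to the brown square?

turn right 148°, forward 7.3 m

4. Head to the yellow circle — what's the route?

blocked — turn right 173°, forward 5.3 m, then turn right 31°, forward 1.6 m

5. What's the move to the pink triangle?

turn right 121°, forward 10.1 m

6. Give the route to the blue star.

turn right 88°, forward 3.1 m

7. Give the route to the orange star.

turn right 129°, forward 7.0 m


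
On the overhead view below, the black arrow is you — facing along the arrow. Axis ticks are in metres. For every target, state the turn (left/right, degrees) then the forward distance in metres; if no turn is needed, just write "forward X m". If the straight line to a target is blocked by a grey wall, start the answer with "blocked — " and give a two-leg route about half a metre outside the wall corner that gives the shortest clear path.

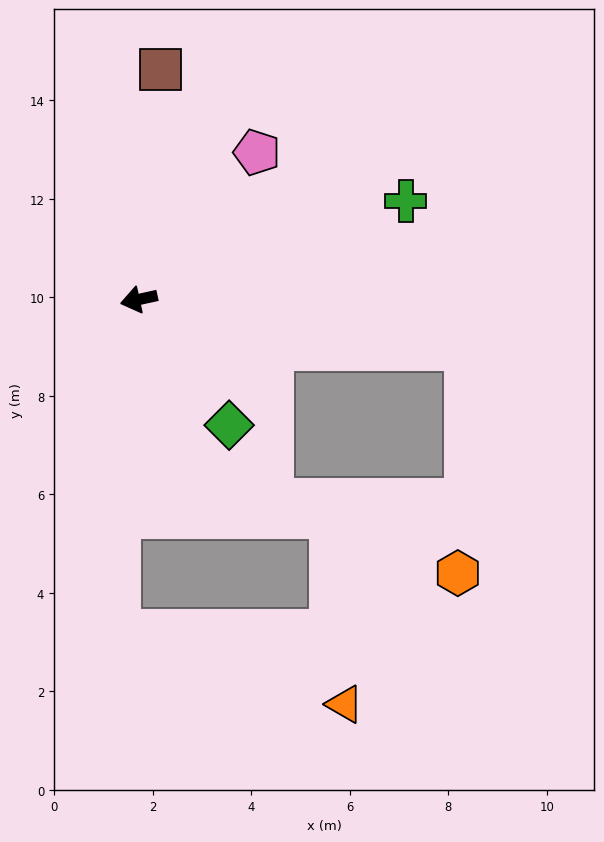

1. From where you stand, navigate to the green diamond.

turn left 113°, forward 3.1 m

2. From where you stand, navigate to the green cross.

turn right 172°, forward 5.8 m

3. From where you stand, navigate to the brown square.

turn right 108°, forward 4.7 m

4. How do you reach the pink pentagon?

turn right 141°, forward 3.8 m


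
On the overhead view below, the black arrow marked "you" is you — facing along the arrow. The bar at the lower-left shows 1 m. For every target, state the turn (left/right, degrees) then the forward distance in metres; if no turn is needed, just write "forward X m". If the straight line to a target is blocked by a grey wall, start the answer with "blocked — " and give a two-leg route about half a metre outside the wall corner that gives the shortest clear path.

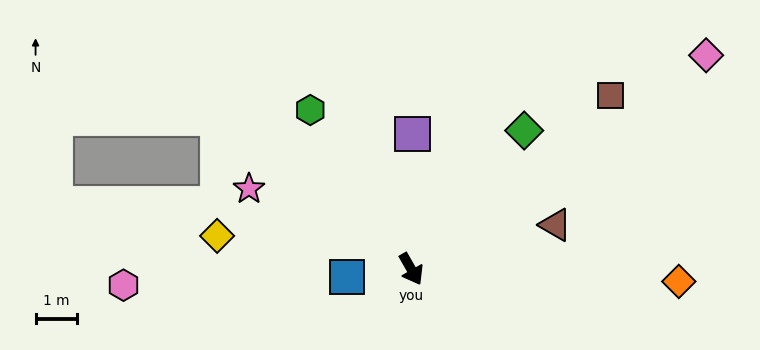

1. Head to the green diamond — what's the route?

turn left 111°, forward 4.4 m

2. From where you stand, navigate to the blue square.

turn right 113°, forward 1.6 m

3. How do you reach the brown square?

turn left 101°, forward 6.4 m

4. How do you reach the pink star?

turn right 146°, forward 4.4 m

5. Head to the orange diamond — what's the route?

turn left 58°, forward 6.5 m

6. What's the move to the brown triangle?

turn left 77°, forward 3.7 m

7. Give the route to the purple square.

turn left 150°, forward 3.3 m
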